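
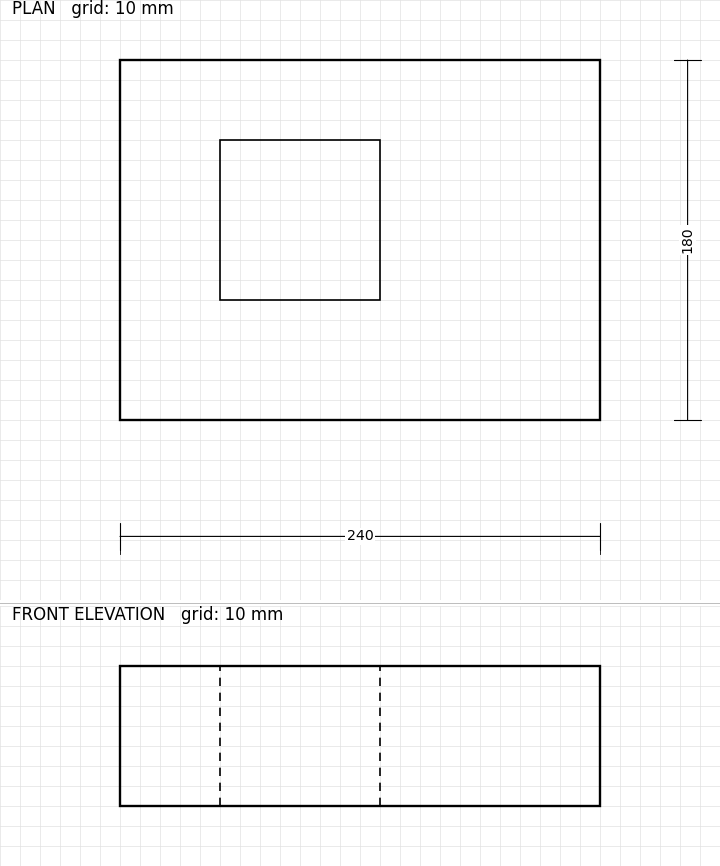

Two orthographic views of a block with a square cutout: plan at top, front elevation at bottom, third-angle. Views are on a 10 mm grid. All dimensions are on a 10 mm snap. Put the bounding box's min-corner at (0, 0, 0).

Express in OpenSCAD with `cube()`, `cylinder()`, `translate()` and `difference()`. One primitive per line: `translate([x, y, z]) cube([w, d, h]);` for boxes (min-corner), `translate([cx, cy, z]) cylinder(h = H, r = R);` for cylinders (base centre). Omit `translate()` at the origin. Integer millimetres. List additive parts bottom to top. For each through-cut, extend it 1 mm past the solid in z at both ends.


difference() {
  cube([240, 180, 70]);
  translate([50, 60, -1]) cube([80, 80, 72]);
}


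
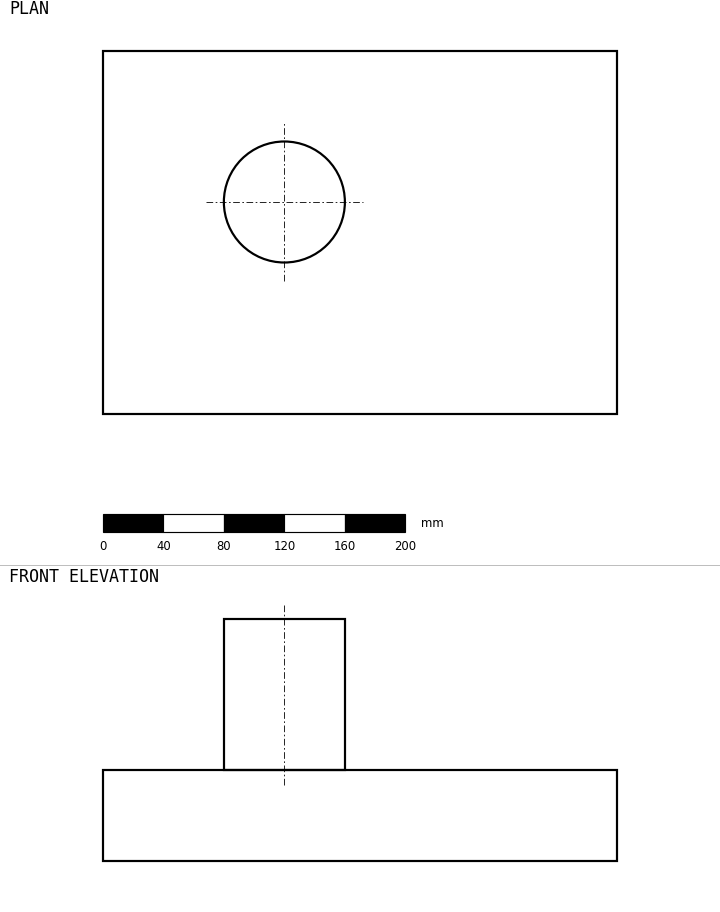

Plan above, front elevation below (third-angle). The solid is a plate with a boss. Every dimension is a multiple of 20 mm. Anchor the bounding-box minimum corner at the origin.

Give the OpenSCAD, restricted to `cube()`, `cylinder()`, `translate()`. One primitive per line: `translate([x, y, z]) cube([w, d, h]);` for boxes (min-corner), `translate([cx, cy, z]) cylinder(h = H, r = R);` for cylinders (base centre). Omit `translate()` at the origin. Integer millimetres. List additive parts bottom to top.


cube([340, 240, 60]);
translate([120, 140, 60]) cylinder(h = 100, r = 40);


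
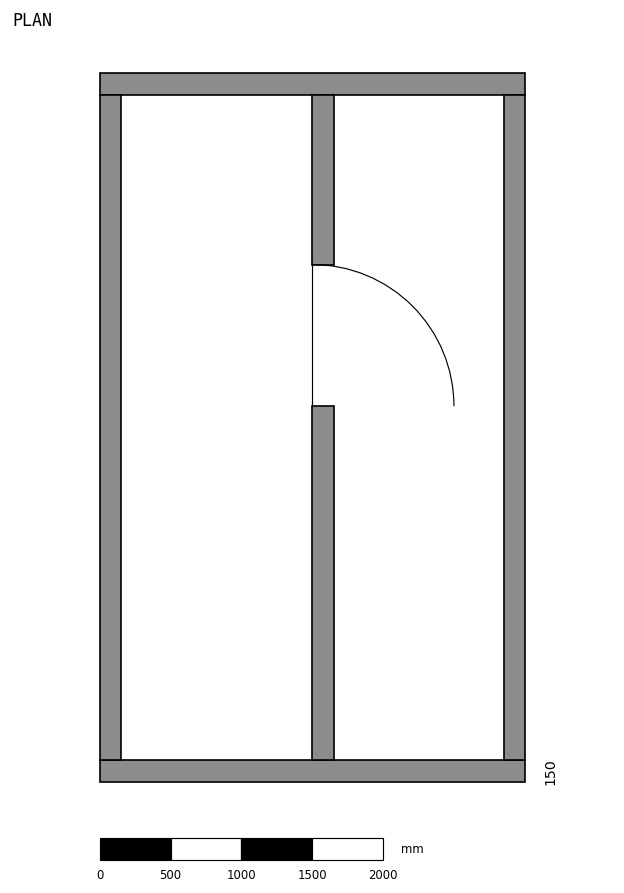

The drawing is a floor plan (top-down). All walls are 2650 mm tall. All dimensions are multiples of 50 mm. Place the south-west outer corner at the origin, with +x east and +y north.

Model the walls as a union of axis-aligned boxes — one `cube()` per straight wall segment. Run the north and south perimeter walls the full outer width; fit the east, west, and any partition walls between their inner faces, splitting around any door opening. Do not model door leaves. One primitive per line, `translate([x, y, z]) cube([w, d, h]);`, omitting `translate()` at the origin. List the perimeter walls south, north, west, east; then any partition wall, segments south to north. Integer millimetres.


cube([3000, 150, 2650]);
translate([0, 4850, 0]) cube([3000, 150, 2650]);
translate([0, 150, 0]) cube([150, 4700, 2650]);
translate([2850, 150, 0]) cube([150, 4700, 2650]);
translate([1500, 150, 0]) cube([150, 2500, 2650]);
translate([1500, 3650, 0]) cube([150, 1200, 2650]);


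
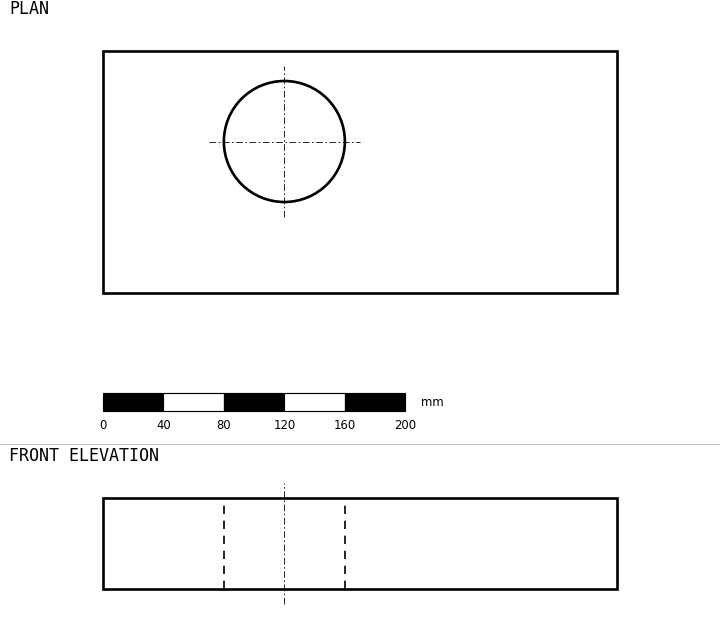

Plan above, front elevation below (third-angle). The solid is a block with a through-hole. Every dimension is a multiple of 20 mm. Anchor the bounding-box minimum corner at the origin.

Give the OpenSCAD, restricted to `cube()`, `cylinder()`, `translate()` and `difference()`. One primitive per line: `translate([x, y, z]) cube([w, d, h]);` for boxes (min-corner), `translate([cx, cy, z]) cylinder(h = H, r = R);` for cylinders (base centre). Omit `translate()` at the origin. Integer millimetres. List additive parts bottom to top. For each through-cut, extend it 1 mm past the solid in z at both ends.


difference() {
  cube([340, 160, 60]);
  translate([120, 100, -1]) cylinder(h = 62, r = 40);
}


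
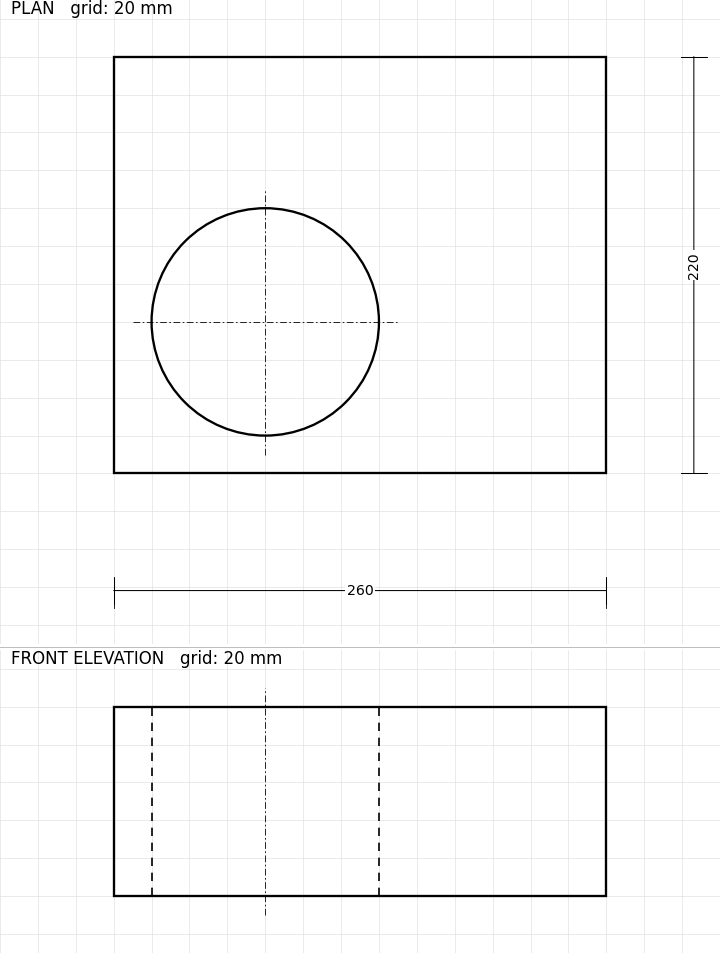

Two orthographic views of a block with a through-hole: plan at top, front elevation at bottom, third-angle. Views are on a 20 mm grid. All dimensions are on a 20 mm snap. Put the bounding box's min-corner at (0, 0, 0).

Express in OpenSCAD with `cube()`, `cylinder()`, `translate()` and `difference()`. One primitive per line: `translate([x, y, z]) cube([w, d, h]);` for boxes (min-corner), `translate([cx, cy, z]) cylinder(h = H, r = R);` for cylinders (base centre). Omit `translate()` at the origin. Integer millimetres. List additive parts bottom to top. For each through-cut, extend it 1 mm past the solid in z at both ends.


difference() {
  cube([260, 220, 100]);
  translate([80, 80, -1]) cylinder(h = 102, r = 60);
}


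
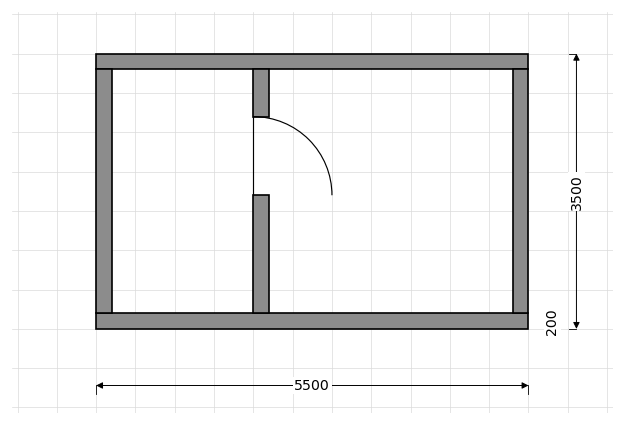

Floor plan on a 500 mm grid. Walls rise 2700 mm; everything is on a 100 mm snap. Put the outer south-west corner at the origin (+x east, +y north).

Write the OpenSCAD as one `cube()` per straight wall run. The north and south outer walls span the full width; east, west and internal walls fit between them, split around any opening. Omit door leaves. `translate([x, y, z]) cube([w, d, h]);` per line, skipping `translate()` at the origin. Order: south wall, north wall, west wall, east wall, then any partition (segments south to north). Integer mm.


cube([5500, 200, 2700]);
translate([0, 3300, 0]) cube([5500, 200, 2700]);
translate([0, 200, 0]) cube([200, 3100, 2700]);
translate([5300, 200, 0]) cube([200, 3100, 2700]);
translate([2000, 200, 0]) cube([200, 1500, 2700]);
translate([2000, 2700, 0]) cube([200, 600, 2700]);


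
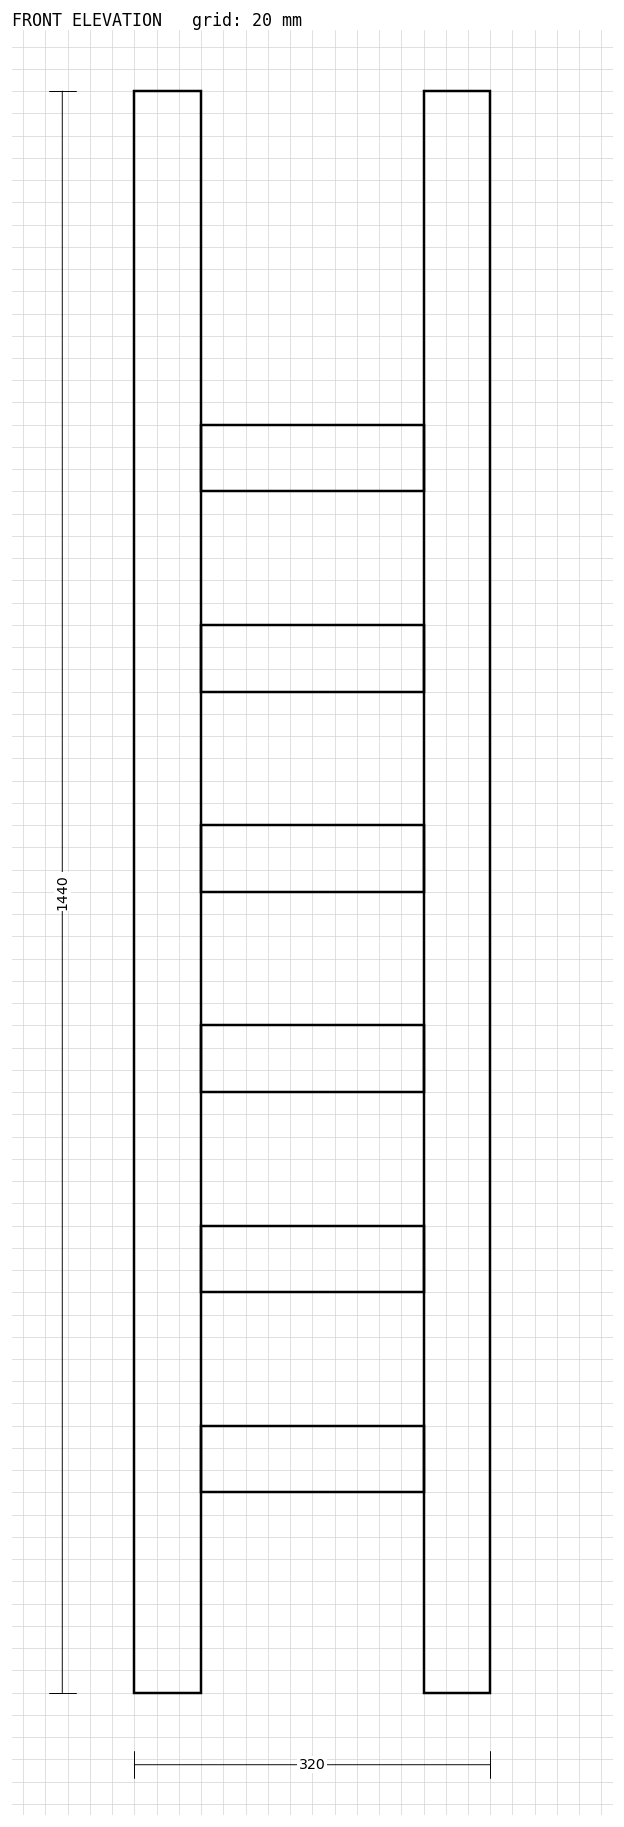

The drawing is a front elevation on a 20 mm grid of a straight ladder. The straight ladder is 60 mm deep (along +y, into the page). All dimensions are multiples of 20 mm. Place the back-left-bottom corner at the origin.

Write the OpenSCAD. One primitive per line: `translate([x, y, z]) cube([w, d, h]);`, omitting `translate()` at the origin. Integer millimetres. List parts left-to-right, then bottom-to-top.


cube([60, 60, 1440]);
translate([60, 0, 180]) cube([200, 60, 60]);
translate([60, 0, 360]) cube([200, 60, 60]);
translate([60, 0, 540]) cube([200, 60, 60]);
translate([60, 0, 720]) cube([200, 60, 60]);
translate([60, 0, 900]) cube([200, 60, 60]);
translate([60, 0, 1080]) cube([200, 60, 60]);
translate([260, 0, 0]) cube([60, 60, 1440]);


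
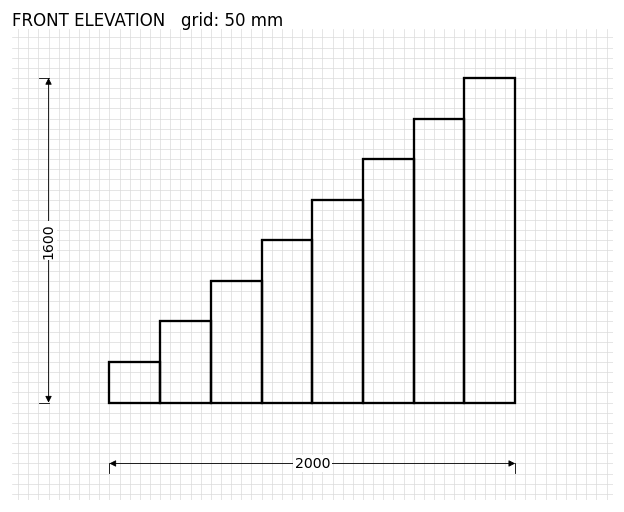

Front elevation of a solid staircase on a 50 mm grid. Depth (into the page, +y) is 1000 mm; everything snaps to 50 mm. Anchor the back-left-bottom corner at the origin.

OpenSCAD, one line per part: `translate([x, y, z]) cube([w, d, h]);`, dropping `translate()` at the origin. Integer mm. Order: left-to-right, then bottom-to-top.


cube([250, 1000, 200]);
translate([250, 0, 0]) cube([250, 1000, 400]);
translate([500, 0, 0]) cube([250, 1000, 600]);
translate([750, 0, 0]) cube([250, 1000, 800]);
translate([1000, 0, 0]) cube([250, 1000, 1000]);
translate([1250, 0, 0]) cube([250, 1000, 1200]);
translate([1500, 0, 0]) cube([250, 1000, 1400]);
translate([1750, 0, 0]) cube([250, 1000, 1600]);


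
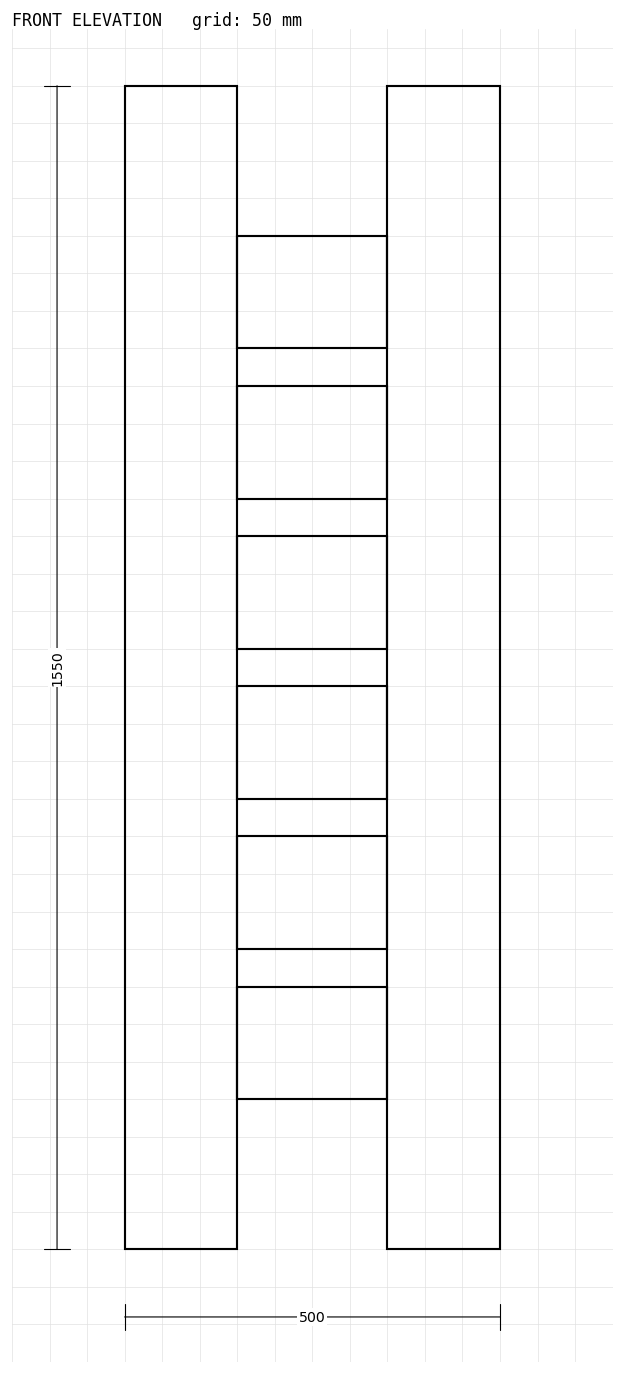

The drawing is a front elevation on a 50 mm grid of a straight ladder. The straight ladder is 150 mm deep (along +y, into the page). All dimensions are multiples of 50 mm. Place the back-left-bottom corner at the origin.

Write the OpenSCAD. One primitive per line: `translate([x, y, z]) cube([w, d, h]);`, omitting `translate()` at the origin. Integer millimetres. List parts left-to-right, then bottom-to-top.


cube([150, 150, 1550]);
translate([150, 0, 200]) cube([200, 150, 150]);
translate([150, 0, 400]) cube([200, 150, 150]);
translate([150, 0, 600]) cube([200, 150, 150]);
translate([150, 0, 800]) cube([200, 150, 150]);
translate([150, 0, 1000]) cube([200, 150, 150]);
translate([150, 0, 1200]) cube([200, 150, 150]);
translate([350, 0, 0]) cube([150, 150, 1550]);


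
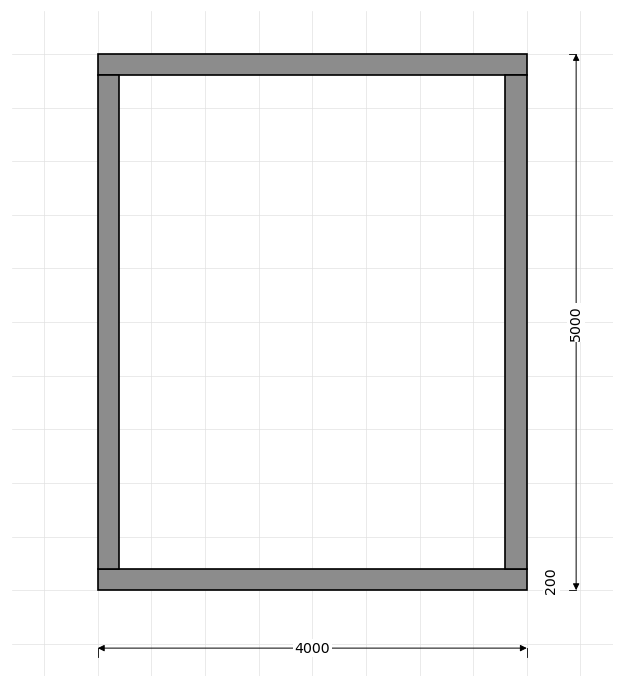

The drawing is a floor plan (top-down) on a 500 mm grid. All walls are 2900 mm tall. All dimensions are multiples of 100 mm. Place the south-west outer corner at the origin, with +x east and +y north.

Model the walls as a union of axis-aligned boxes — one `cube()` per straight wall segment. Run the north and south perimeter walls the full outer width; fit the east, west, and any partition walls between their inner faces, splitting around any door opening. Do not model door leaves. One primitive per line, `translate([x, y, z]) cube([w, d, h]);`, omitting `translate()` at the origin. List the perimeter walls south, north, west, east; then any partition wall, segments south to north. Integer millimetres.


cube([4000, 200, 2900]);
translate([0, 4800, 0]) cube([4000, 200, 2900]);
translate([0, 200, 0]) cube([200, 4600, 2900]);
translate([3800, 200, 0]) cube([200, 4600, 2900]);


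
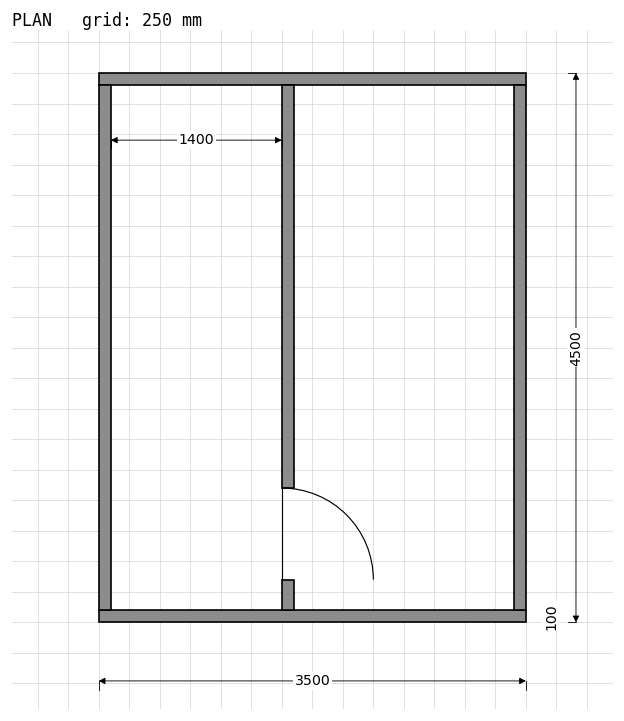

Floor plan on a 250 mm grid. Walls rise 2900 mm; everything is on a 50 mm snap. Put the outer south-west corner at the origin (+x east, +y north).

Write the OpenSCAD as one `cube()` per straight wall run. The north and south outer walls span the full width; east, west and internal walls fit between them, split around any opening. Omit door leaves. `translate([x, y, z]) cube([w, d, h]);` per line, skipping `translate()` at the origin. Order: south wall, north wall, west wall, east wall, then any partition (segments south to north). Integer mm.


cube([3500, 100, 2900]);
translate([0, 4400, 0]) cube([3500, 100, 2900]);
translate([0, 100, 0]) cube([100, 4300, 2900]);
translate([3400, 100, 0]) cube([100, 4300, 2900]);
translate([1500, 100, 0]) cube([100, 250, 2900]);
translate([1500, 1100, 0]) cube([100, 3300, 2900]);


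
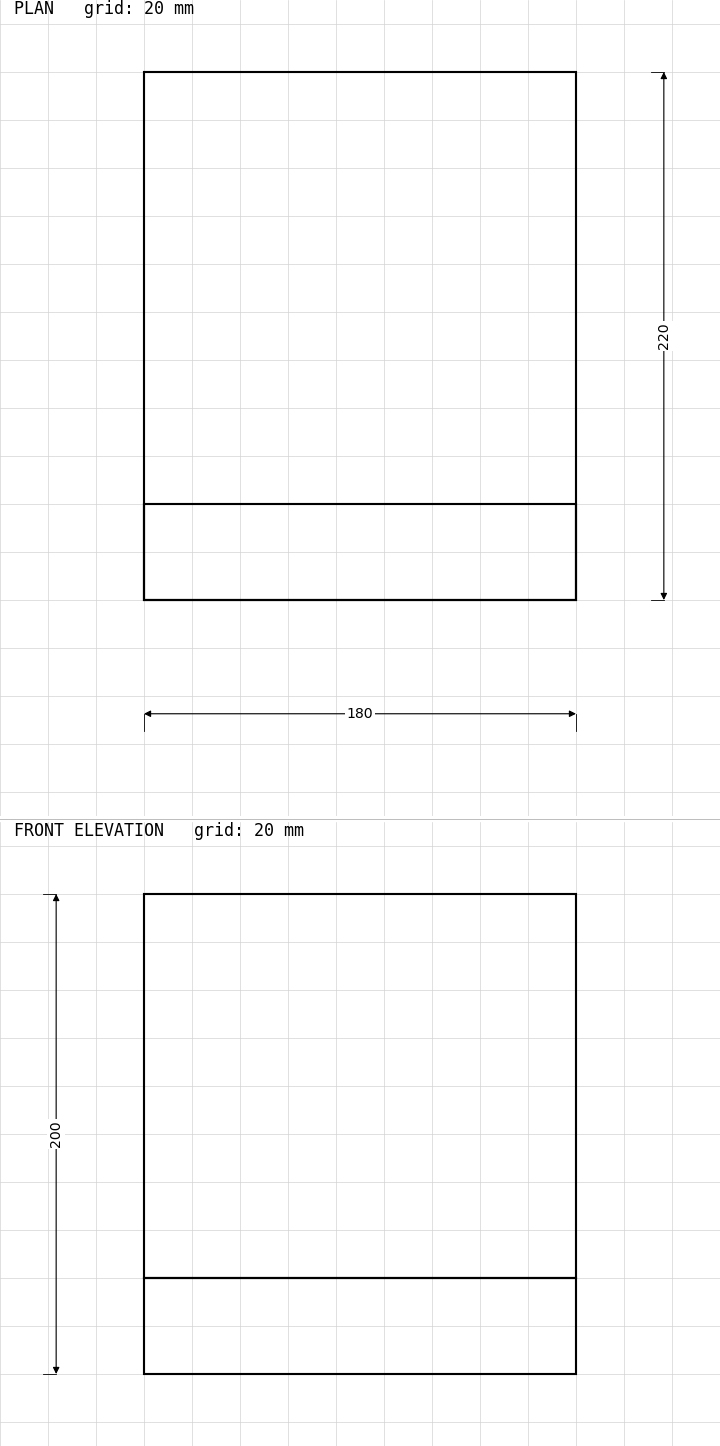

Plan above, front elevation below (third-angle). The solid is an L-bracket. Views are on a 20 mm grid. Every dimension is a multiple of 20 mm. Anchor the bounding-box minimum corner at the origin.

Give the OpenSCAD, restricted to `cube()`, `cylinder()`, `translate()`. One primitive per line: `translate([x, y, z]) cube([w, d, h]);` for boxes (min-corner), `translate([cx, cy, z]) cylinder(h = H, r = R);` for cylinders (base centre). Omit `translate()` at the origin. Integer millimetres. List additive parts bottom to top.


cube([180, 220, 40]);
translate([0, 0, 40]) cube([180, 40, 160]);


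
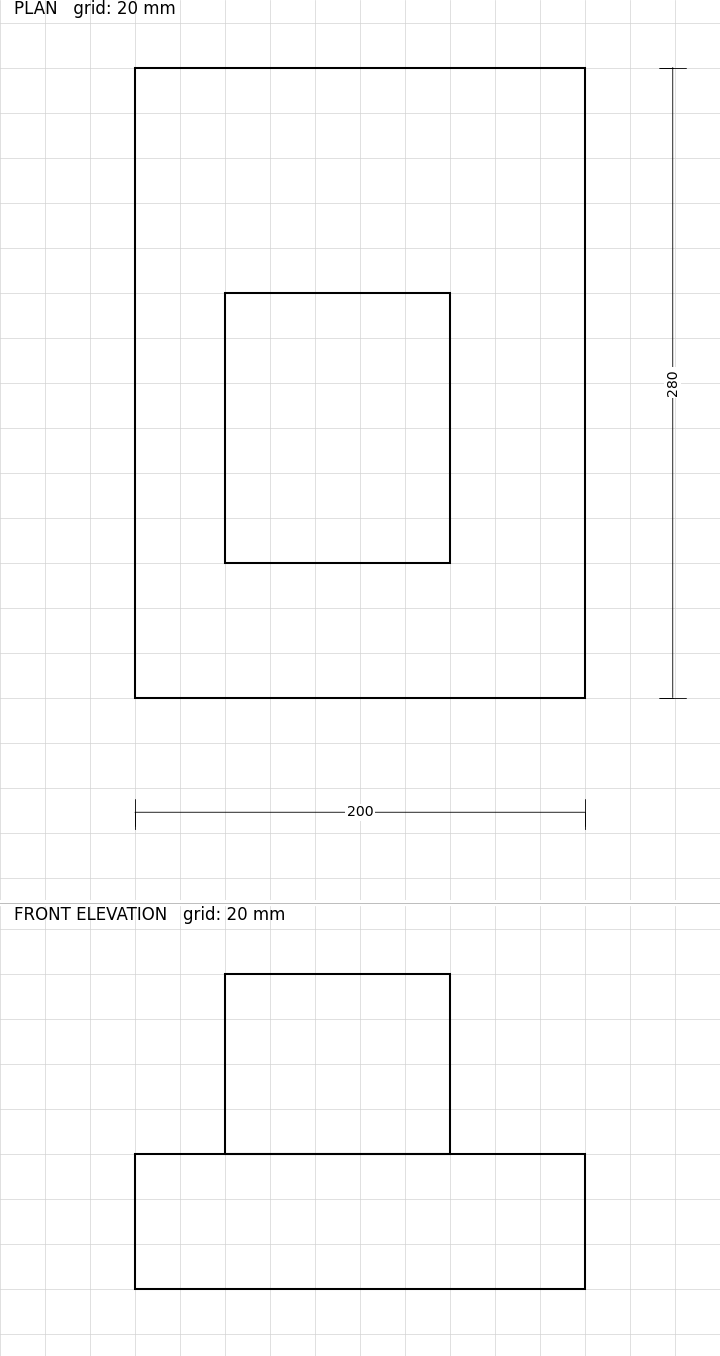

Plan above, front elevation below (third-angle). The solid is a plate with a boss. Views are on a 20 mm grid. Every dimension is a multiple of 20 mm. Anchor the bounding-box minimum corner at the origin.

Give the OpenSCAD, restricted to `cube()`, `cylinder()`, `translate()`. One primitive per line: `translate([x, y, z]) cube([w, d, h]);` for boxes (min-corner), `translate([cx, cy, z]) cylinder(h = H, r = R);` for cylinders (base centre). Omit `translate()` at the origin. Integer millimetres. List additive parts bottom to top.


cube([200, 280, 60]);
translate([40, 60, 60]) cube([100, 120, 80]);


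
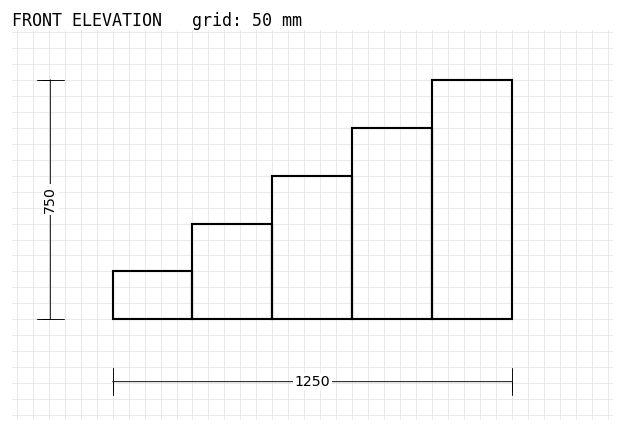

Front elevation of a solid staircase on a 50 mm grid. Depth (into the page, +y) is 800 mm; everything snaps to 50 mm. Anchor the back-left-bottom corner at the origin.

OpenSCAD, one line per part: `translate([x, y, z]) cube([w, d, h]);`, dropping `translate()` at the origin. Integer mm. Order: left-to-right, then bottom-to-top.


cube([250, 800, 150]);
translate([250, 0, 0]) cube([250, 800, 300]);
translate([500, 0, 0]) cube([250, 800, 450]);
translate([750, 0, 0]) cube([250, 800, 600]);
translate([1000, 0, 0]) cube([250, 800, 750]);


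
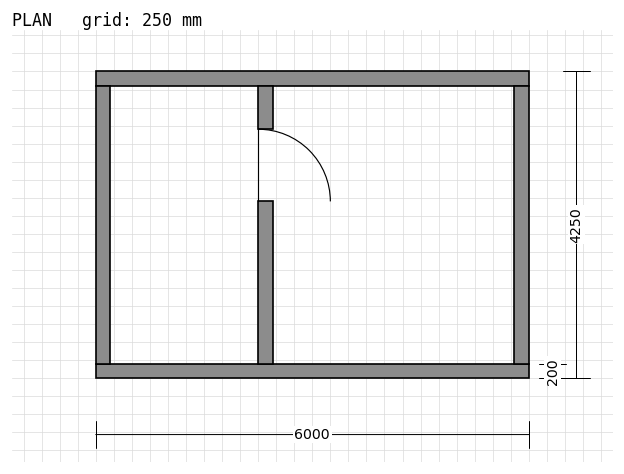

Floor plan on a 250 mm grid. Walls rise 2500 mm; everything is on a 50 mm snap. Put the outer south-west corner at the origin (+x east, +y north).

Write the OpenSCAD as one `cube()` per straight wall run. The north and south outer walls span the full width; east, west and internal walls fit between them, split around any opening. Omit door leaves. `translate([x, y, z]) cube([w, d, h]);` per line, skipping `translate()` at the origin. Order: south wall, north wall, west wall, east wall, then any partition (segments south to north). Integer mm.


cube([6000, 200, 2500]);
translate([0, 4050, 0]) cube([6000, 200, 2500]);
translate([0, 200, 0]) cube([200, 3850, 2500]);
translate([5800, 200, 0]) cube([200, 3850, 2500]);
translate([2250, 200, 0]) cube([200, 2250, 2500]);
translate([2250, 3450, 0]) cube([200, 600, 2500]);


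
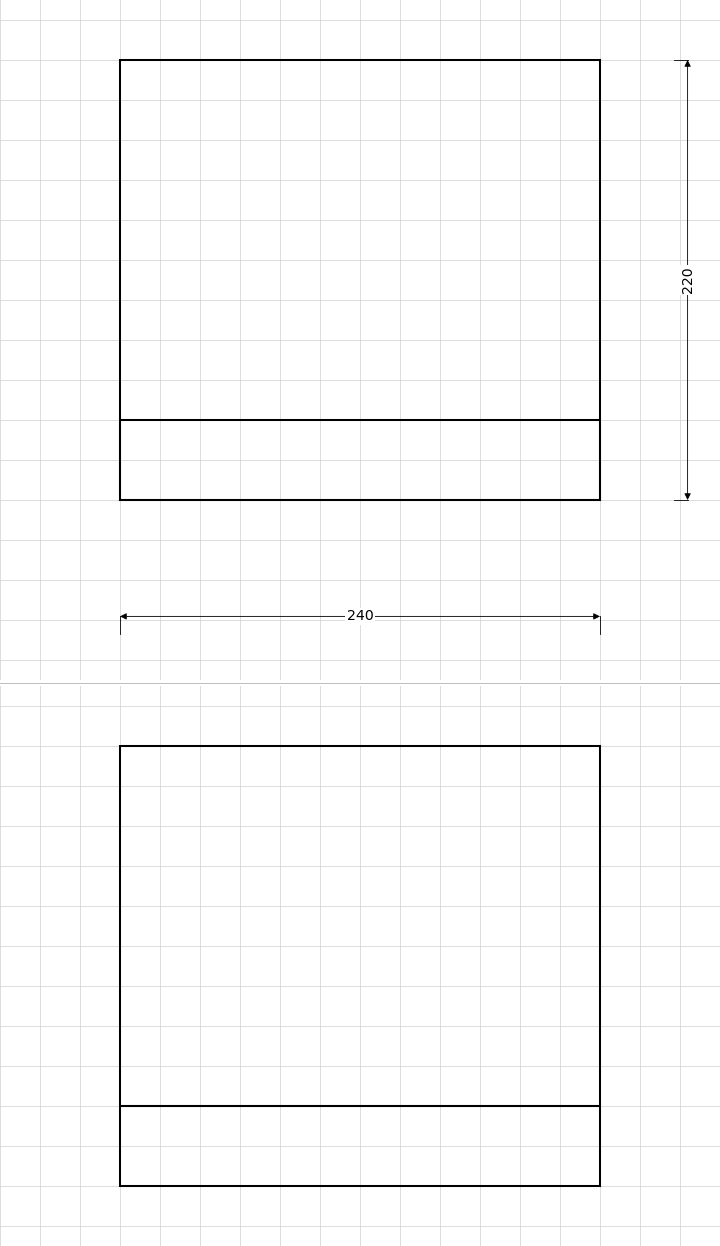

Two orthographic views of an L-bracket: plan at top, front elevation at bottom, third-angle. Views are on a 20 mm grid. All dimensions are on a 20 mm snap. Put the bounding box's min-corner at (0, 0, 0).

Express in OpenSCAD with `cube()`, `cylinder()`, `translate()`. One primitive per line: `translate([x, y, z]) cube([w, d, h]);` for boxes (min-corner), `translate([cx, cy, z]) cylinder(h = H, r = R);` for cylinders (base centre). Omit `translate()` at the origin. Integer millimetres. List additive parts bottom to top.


cube([240, 220, 40]);
translate([0, 0, 40]) cube([240, 40, 180]);


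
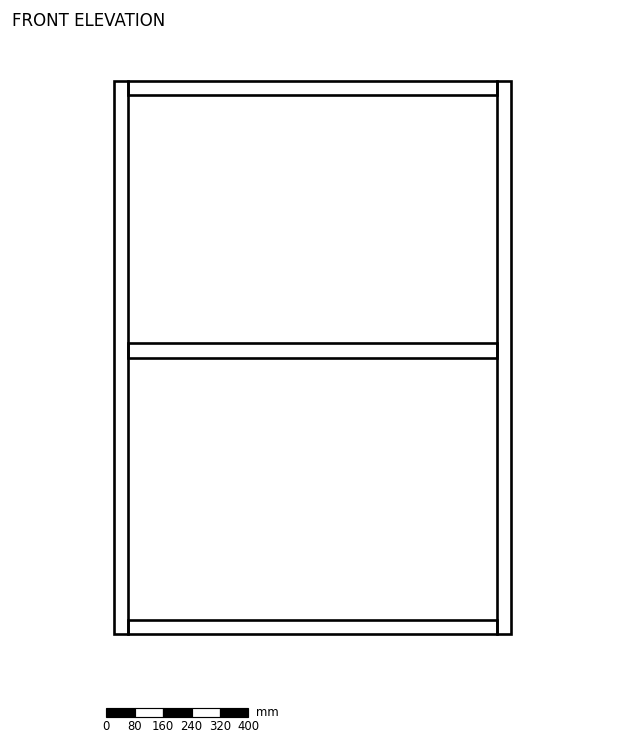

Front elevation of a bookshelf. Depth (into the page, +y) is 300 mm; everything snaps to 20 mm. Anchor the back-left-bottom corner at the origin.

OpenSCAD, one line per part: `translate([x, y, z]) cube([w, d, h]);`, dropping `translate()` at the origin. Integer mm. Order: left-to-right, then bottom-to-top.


cube([40, 300, 1560]);
translate([40, 0, 0]) cube([1040, 300, 40]);
translate([40, 0, 780]) cube([1040, 300, 40]);
translate([40, 0, 1520]) cube([1040, 300, 40]);
translate([1080, 0, 0]) cube([40, 300, 1560]);


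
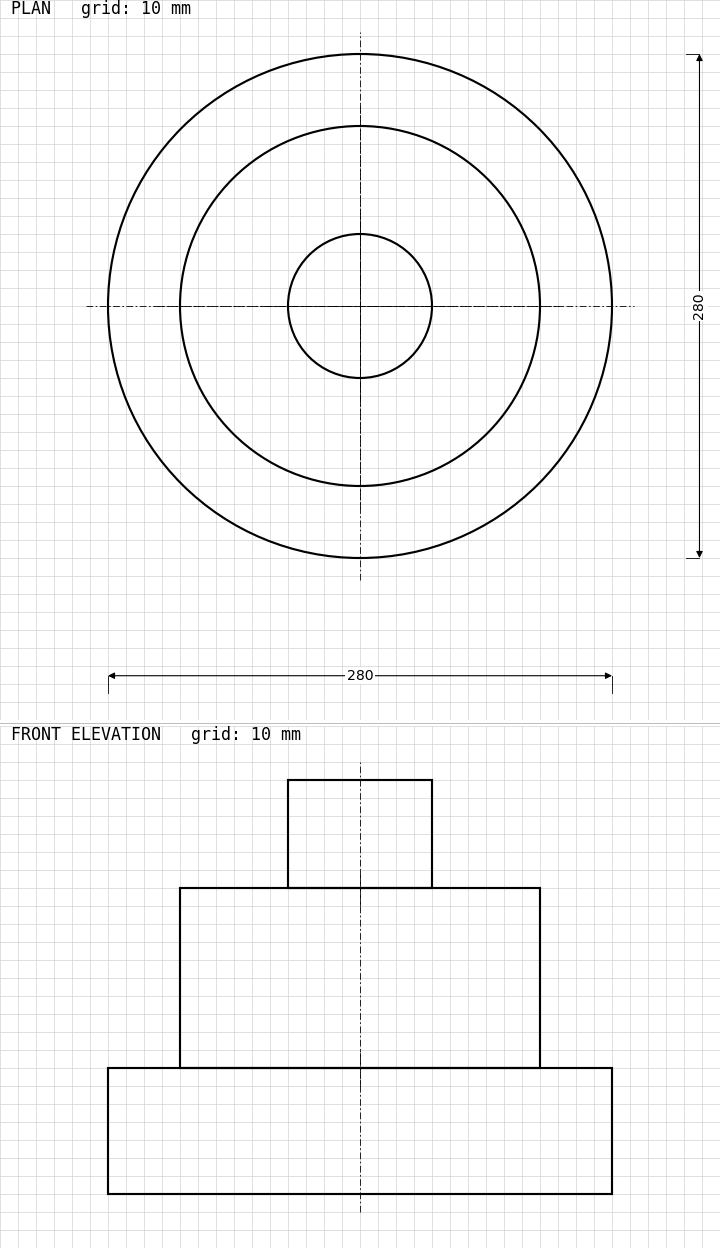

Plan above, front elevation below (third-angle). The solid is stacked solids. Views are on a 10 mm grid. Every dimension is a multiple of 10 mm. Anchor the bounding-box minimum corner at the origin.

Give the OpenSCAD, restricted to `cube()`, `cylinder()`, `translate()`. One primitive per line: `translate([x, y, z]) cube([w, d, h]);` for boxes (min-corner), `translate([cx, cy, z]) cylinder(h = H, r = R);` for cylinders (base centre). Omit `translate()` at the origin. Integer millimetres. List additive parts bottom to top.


translate([140, 140, 0]) cylinder(h = 70, r = 140);
translate([140, 140, 70]) cylinder(h = 100, r = 100);
translate([140, 140, 170]) cylinder(h = 60, r = 40);


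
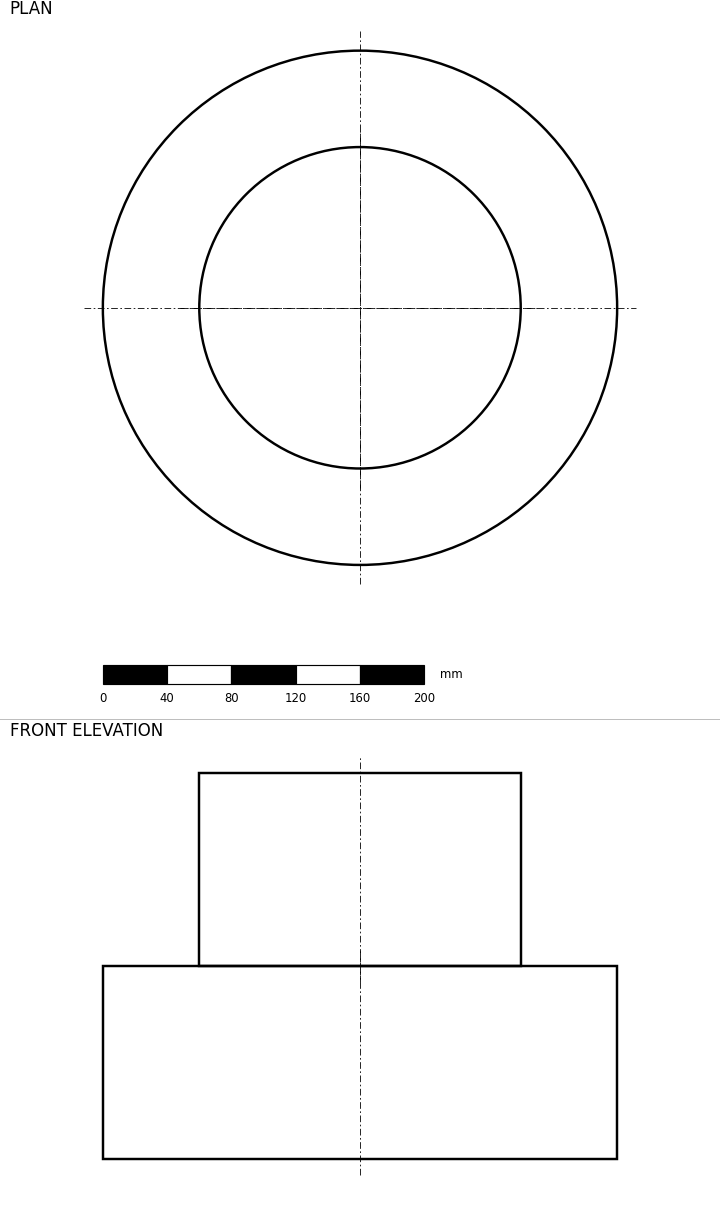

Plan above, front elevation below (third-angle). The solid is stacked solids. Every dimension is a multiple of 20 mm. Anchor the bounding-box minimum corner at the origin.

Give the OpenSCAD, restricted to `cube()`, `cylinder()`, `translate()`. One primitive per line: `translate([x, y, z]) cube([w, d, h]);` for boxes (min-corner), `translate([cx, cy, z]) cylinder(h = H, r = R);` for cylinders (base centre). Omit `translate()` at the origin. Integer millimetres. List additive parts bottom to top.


translate([160, 160, 0]) cylinder(h = 120, r = 160);
translate([160, 160, 120]) cylinder(h = 120, r = 100);


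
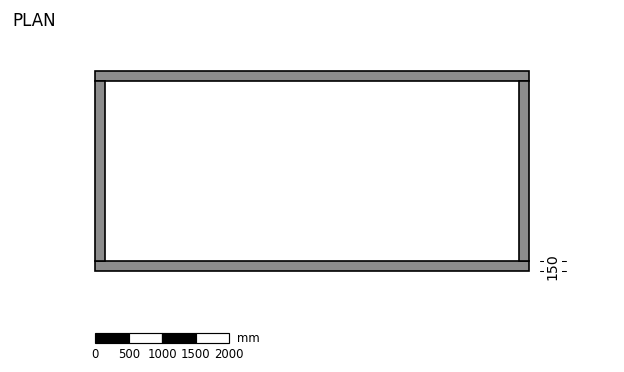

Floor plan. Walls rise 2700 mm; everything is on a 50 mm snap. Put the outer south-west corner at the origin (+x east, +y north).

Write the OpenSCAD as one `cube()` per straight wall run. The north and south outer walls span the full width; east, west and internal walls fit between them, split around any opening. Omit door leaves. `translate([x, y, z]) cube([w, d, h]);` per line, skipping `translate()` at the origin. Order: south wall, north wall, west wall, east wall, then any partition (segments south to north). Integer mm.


cube([6500, 150, 2700]);
translate([0, 2850, 0]) cube([6500, 150, 2700]);
translate([0, 150, 0]) cube([150, 2700, 2700]);
translate([6350, 150, 0]) cube([150, 2700, 2700]);


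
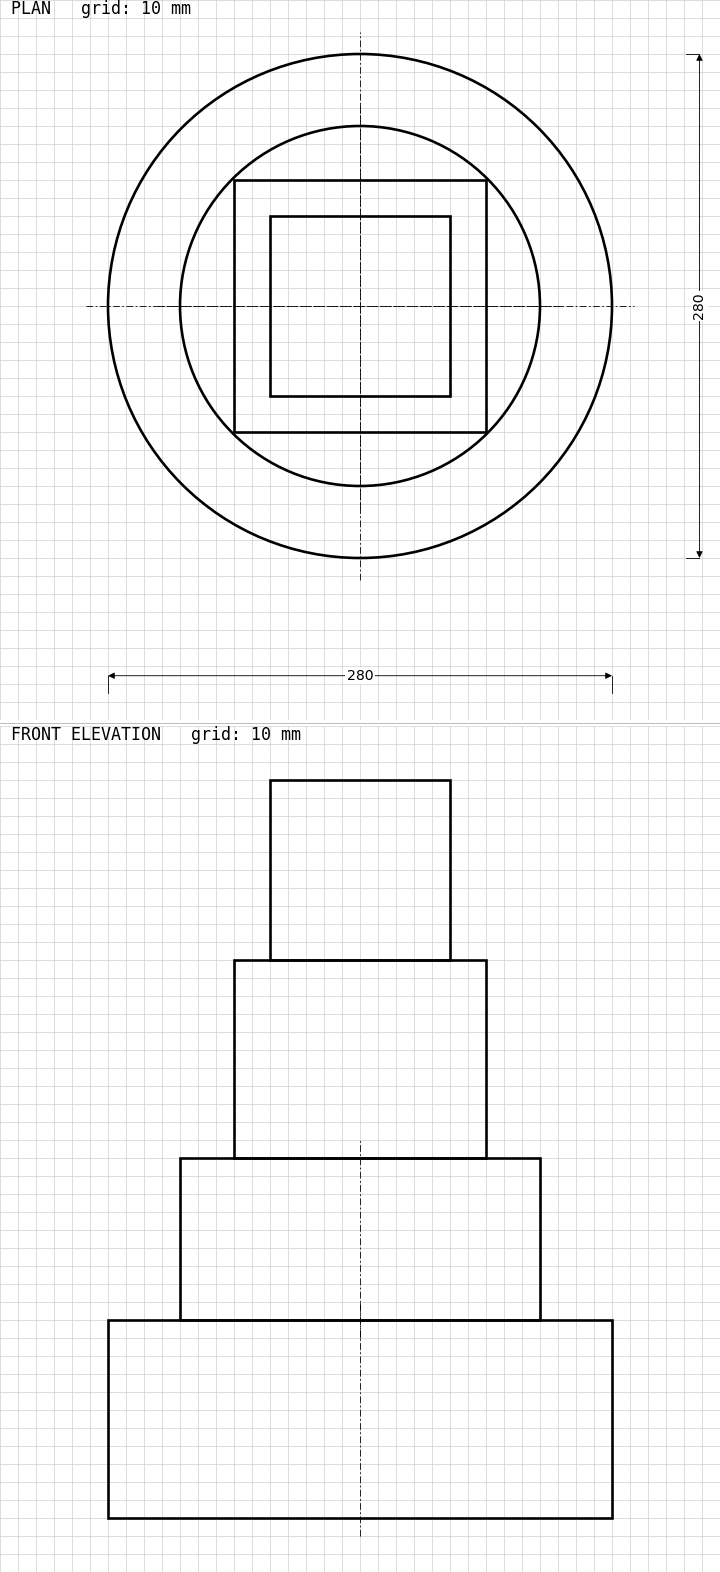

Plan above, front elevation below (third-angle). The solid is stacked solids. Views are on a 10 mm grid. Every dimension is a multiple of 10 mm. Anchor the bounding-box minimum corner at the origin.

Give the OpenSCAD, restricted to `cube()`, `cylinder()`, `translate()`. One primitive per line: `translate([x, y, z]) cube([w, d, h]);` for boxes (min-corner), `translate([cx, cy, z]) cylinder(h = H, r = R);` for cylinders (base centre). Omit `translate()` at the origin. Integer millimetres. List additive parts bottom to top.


translate([140, 140, 0]) cylinder(h = 110, r = 140);
translate([140, 140, 110]) cylinder(h = 90, r = 100);
translate([70, 70, 200]) cube([140, 140, 110]);
translate([90, 90, 310]) cube([100, 100, 100]);


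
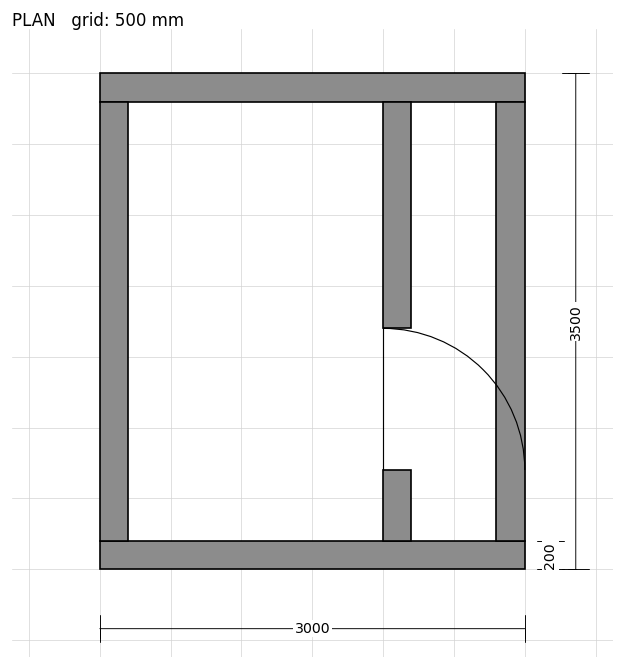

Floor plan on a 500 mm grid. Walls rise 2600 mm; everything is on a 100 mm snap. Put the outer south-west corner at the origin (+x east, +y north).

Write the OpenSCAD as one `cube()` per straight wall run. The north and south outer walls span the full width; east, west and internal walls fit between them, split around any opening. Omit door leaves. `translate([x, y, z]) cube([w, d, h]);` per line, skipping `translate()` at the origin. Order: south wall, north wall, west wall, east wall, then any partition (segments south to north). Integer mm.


cube([3000, 200, 2600]);
translate([0, 3300, 0]) cube([3000, 200, 2600]);
translate([0, 200, 0]) cube([200, 3100, 2600]);
translate([2800, 200, 0]) cube([200, 3100, 2600]);
translate([2000, 200, 0]) cube([200, 500, 2600]);
translate([2000, 1700, 0]) cube([200, 1600, 2600]);


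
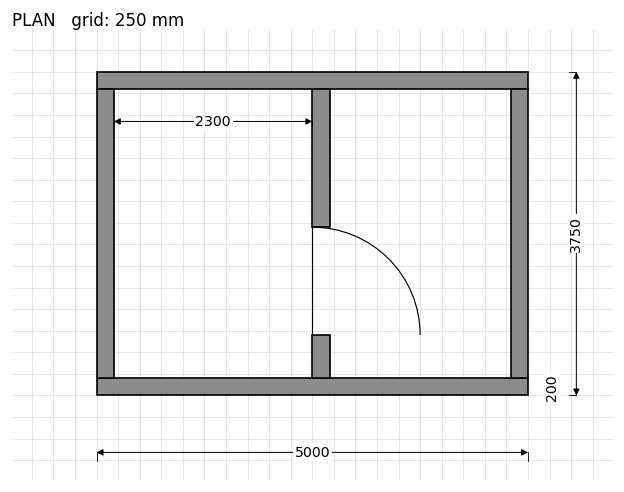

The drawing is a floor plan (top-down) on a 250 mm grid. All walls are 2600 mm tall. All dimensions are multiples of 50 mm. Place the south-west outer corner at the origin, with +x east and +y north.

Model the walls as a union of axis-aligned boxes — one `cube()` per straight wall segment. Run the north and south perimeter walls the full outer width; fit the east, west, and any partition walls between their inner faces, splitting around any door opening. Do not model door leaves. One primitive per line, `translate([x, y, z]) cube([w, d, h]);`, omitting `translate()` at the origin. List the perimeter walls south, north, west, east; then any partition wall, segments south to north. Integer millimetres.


cube([5000, 200, 2600]);
translate([0, 3550, 0]) cube([5000, 200, 2600]);
translate([0, 200, 0]) cube([200, 3350, 2600]);
translate([4800, 200, 0]) cube([200, 3350, 2600]);
translate([2500, 200, 0]) cube([200, 500, 2600]);
translate([2500, 1950, 0]) cube([200, 1600, 2600]);


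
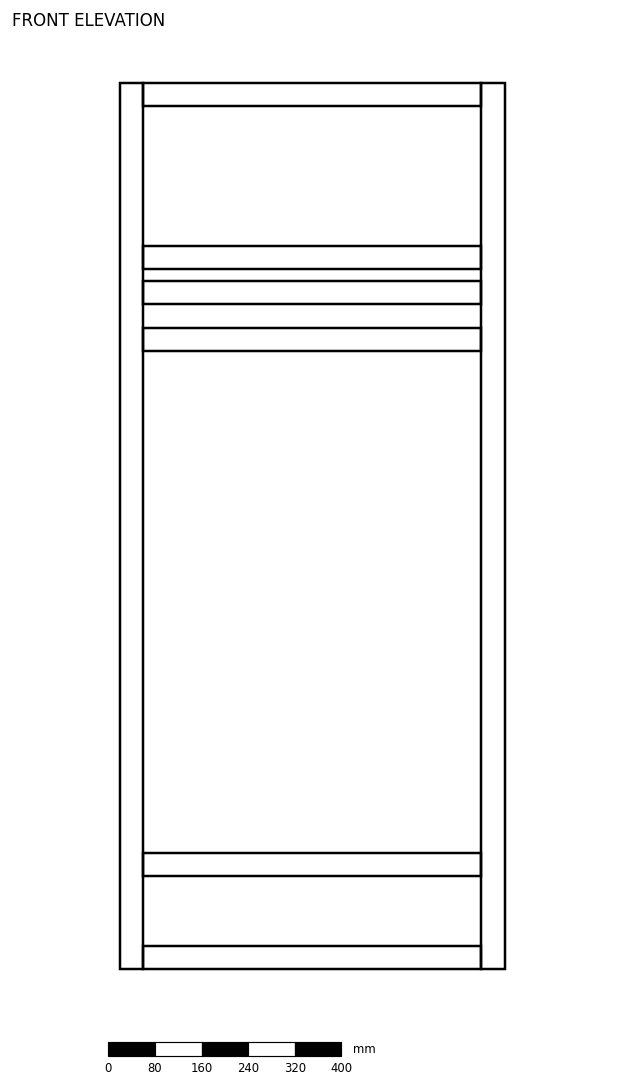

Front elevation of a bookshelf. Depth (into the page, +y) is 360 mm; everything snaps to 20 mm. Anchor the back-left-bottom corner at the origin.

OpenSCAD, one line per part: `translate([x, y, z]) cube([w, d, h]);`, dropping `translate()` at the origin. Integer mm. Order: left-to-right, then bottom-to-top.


cube([40, 360, 1520]);
translate([40, 0, 0]) cube([580, 360, 40]);
translate([40, 0, 160]) cube([580, 360, 40]);
translate([40, 0, 1060]) cube([580, 360, 40]);
translate([40, 0, 1140]) cube([580, 360, 40]);
translate([40, 0, 1200]) cube([580, 360, 40]);
translate([40, 0, 1480]) cube([580, 360, 40]);
translate([620, 0, 0]) cube([40, 360, 1520]);


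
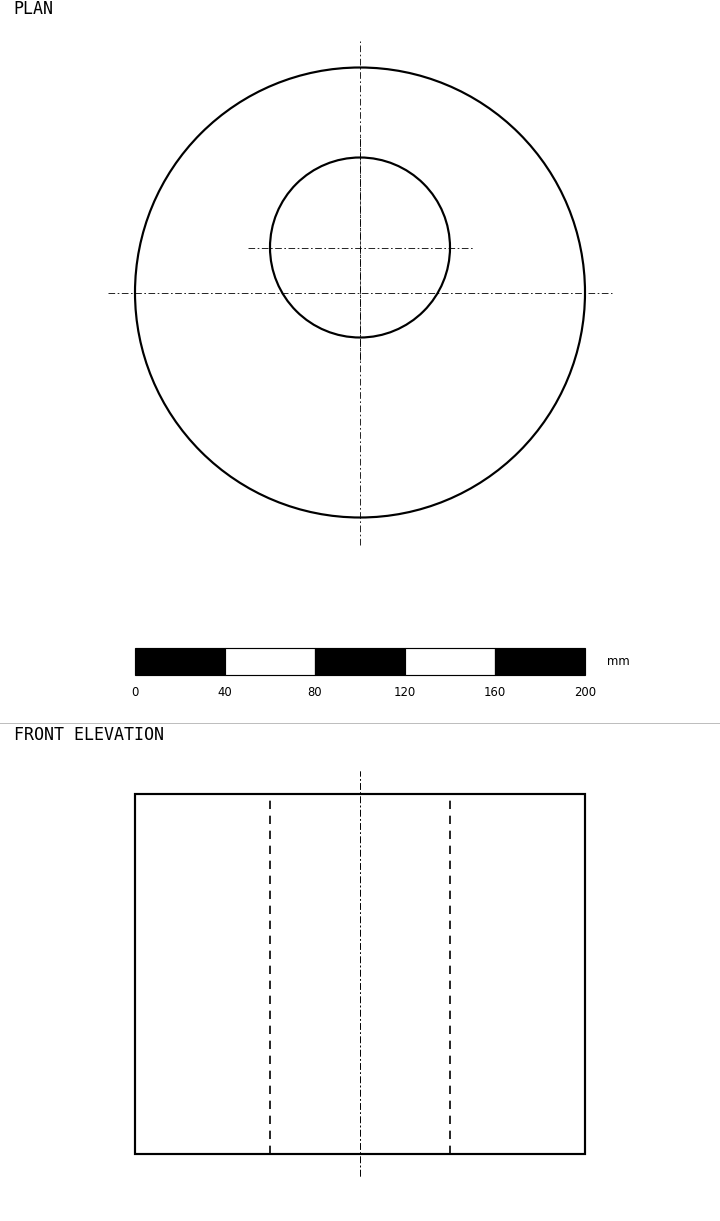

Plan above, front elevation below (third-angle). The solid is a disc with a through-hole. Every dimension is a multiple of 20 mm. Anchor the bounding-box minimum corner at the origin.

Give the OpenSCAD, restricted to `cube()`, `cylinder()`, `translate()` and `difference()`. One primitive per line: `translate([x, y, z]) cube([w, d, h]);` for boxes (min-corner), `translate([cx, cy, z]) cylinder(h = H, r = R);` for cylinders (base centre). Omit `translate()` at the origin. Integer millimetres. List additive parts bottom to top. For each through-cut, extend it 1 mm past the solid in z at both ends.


difference() {
  translate([100, 100, 0]) cylinder(h = 160, r = 100);
  translate([100, 120, -1]) cylinder(h = 162, r = 40);
}


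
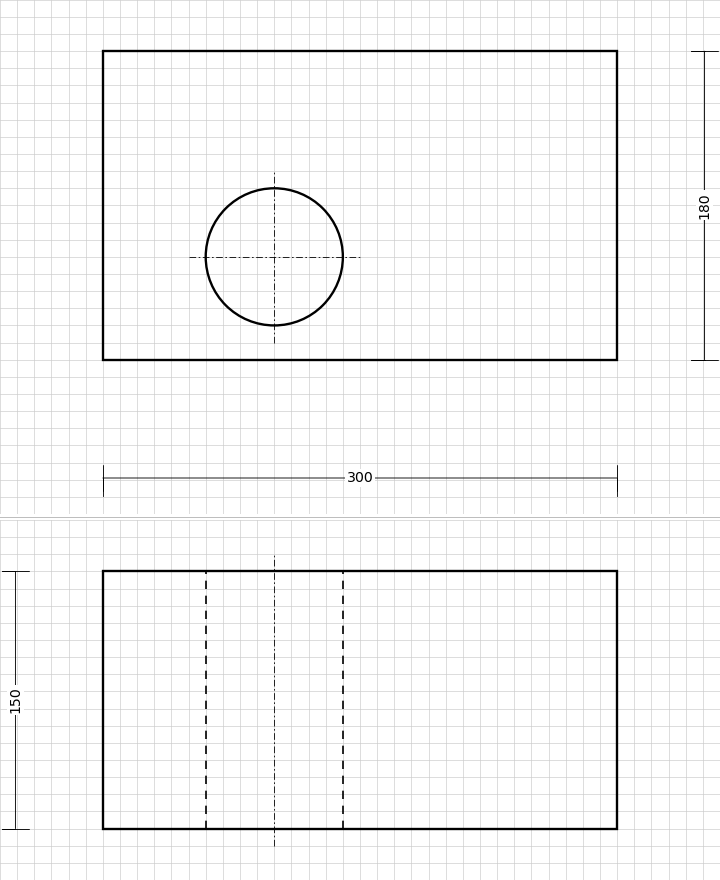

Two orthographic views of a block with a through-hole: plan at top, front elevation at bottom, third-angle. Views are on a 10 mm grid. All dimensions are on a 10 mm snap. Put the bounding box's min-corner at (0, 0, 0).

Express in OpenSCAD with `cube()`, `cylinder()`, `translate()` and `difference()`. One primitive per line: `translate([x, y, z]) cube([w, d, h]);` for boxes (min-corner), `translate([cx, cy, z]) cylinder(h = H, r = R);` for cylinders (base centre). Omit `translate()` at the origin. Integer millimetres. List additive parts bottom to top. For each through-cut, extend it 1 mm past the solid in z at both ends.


difference() {
  cube([300, 180, 150]);
  translate([100, 60, -1]) cylinder(h = 152, r = 40);
}


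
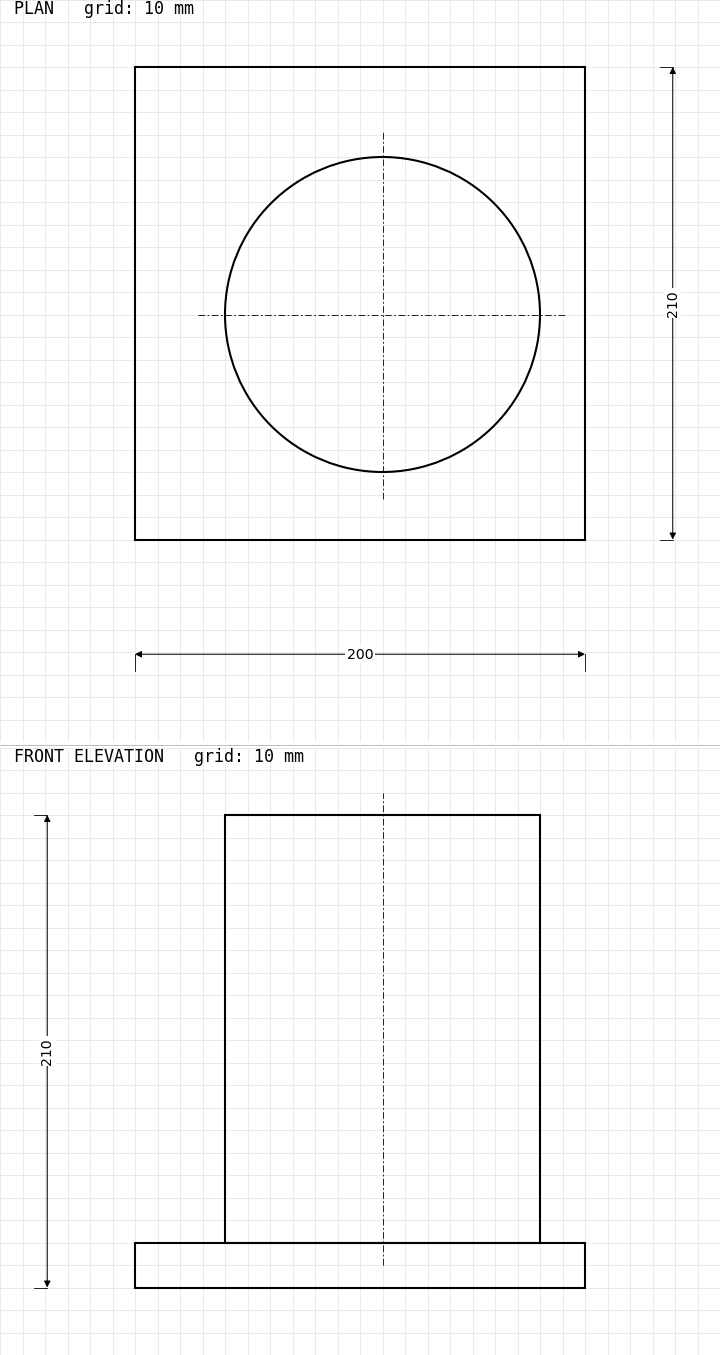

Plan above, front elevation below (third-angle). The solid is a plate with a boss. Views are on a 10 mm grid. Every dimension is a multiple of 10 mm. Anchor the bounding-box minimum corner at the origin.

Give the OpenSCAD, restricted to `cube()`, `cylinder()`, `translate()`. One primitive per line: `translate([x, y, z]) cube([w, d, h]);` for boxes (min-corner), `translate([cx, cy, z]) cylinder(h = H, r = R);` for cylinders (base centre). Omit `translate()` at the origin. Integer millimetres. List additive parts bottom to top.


cube([200, 210, 20]);
translate([110, 100, 20]) cylinder(h = 190, r = 70);


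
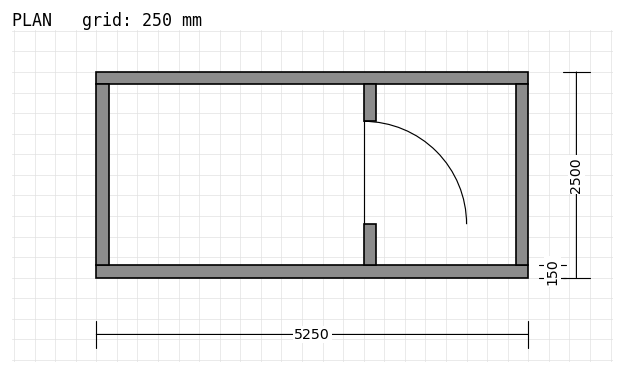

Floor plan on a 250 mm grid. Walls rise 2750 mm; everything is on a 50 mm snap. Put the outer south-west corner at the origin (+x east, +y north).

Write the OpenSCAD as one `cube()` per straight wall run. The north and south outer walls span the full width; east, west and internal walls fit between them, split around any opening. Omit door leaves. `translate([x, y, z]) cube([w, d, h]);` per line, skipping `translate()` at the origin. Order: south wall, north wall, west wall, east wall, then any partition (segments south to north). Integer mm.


cube([5250, 150, 2750]);
translate([0, 2350, 0]) cube([5250, 150, 2750]);
translate([0, 150, 0]) cube([150, 2200, 2750]);
translate([5100, 150, 0]) cube([150, 2200, 2750]);
translate([3250, 150, 0]) cube([150, 500, 2750]);
translate([3250, 1900, 0]) cube([150, 450, 2750]);


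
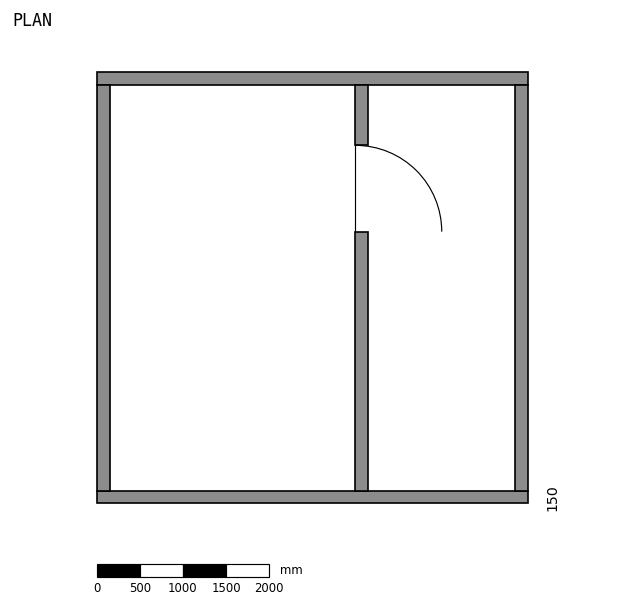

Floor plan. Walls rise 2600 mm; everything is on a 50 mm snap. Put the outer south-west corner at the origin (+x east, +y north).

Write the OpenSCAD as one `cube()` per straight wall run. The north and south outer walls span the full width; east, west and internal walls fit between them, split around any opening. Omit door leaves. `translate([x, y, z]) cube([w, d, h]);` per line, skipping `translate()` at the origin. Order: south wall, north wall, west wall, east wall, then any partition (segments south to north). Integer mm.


cube([5000, 150, 2600]);
translate([0, 4850, 0]) cube([5000, 150, 2600]);
translate([0, 150, 0]) cube([150, 4700, 2600]);
translate([4850, 150, 0]) cube([150, 4700, 2600]);
translate([3000, 150, 0]) cube([150, 3000, 2600]);
translate([3000, 4150, 0]) cube([150, 700, 2600]);


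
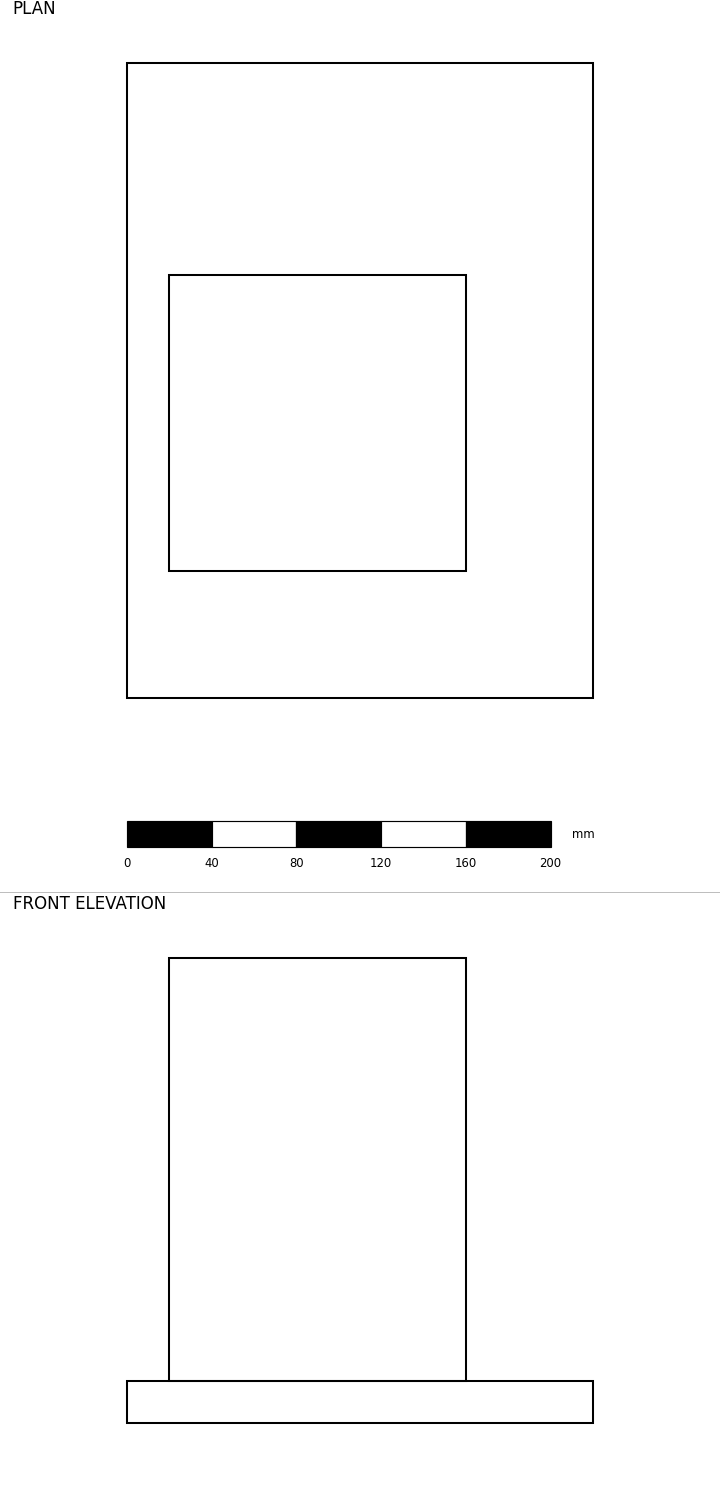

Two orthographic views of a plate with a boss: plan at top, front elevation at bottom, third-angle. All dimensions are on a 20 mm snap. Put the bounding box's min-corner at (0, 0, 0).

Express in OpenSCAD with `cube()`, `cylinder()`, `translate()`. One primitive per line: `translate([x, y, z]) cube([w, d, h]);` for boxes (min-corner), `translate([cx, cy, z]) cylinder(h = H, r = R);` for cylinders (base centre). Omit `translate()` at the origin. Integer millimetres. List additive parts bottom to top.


cube([220, 300, 20]);
translate([20, 60, 20]) cube([140, 140, 200]);


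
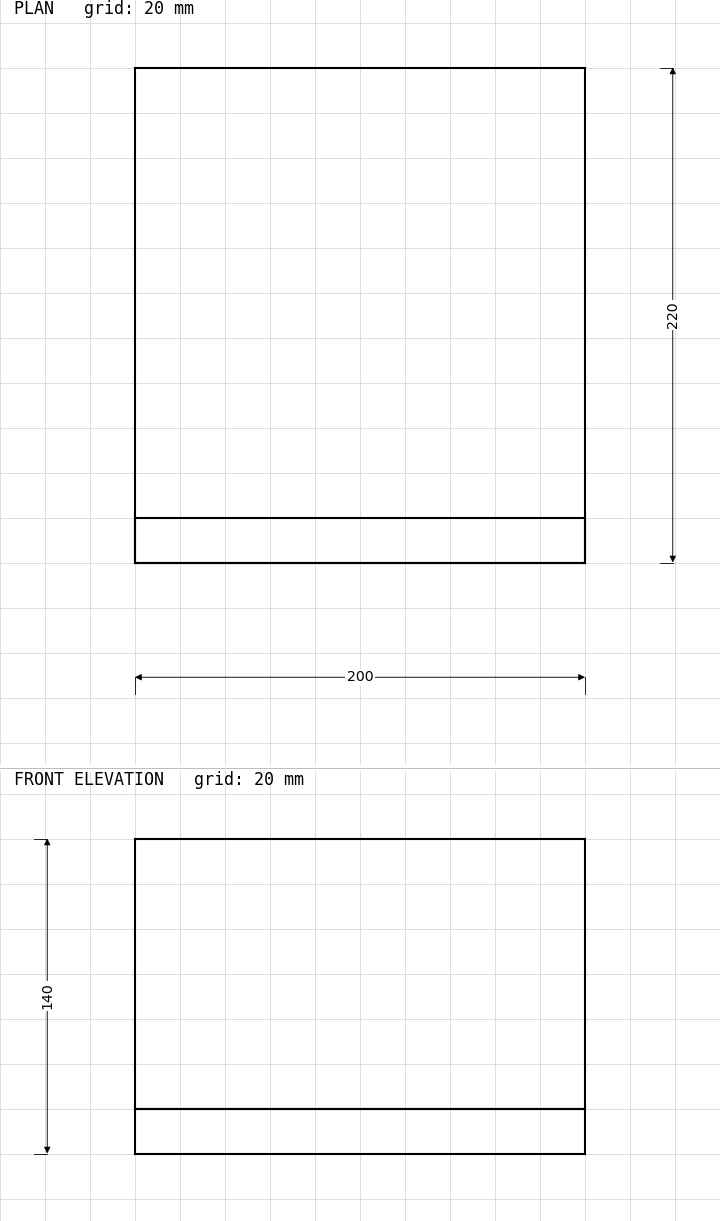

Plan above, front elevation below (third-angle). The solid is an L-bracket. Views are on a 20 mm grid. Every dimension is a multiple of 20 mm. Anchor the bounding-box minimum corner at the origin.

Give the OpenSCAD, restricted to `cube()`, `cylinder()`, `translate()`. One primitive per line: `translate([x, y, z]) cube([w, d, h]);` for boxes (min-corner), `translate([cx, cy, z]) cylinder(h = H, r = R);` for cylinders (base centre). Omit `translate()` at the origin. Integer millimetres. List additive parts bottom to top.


cube([200, 220, 20]);
translate([0, 0, 20]) cube([200, 20, 120]);


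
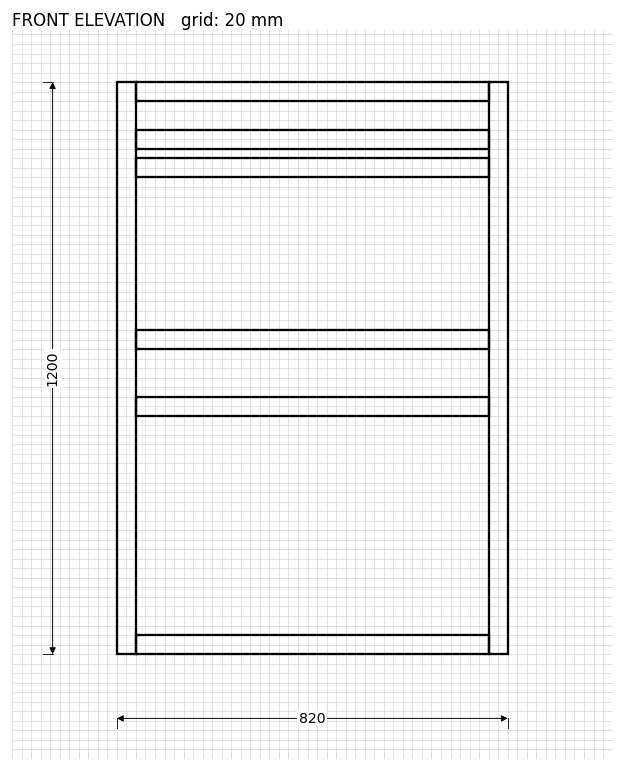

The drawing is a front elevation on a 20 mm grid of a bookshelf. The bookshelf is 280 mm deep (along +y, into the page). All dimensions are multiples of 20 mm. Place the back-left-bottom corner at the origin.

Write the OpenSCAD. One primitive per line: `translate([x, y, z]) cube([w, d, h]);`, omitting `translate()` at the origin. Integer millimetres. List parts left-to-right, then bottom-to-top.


cube([40, 280, 1200]);
translate([40, 0, 0]) cube([740, 280, 40]);
translate([40, 0, 500]) cube([740, 280, 40]);
translate([40, 0, 640]) cube([740, 280, 40]);
translate([40, 0, 1000]) cube([740, 280, 40]);
translate([40, 0, 1060]) cube([740, 280, 40]);
translate([40, 0, 1160]) cube([740, 280, 40]);
translate([780, 0, 0]) cube([40, 280, 1200]);


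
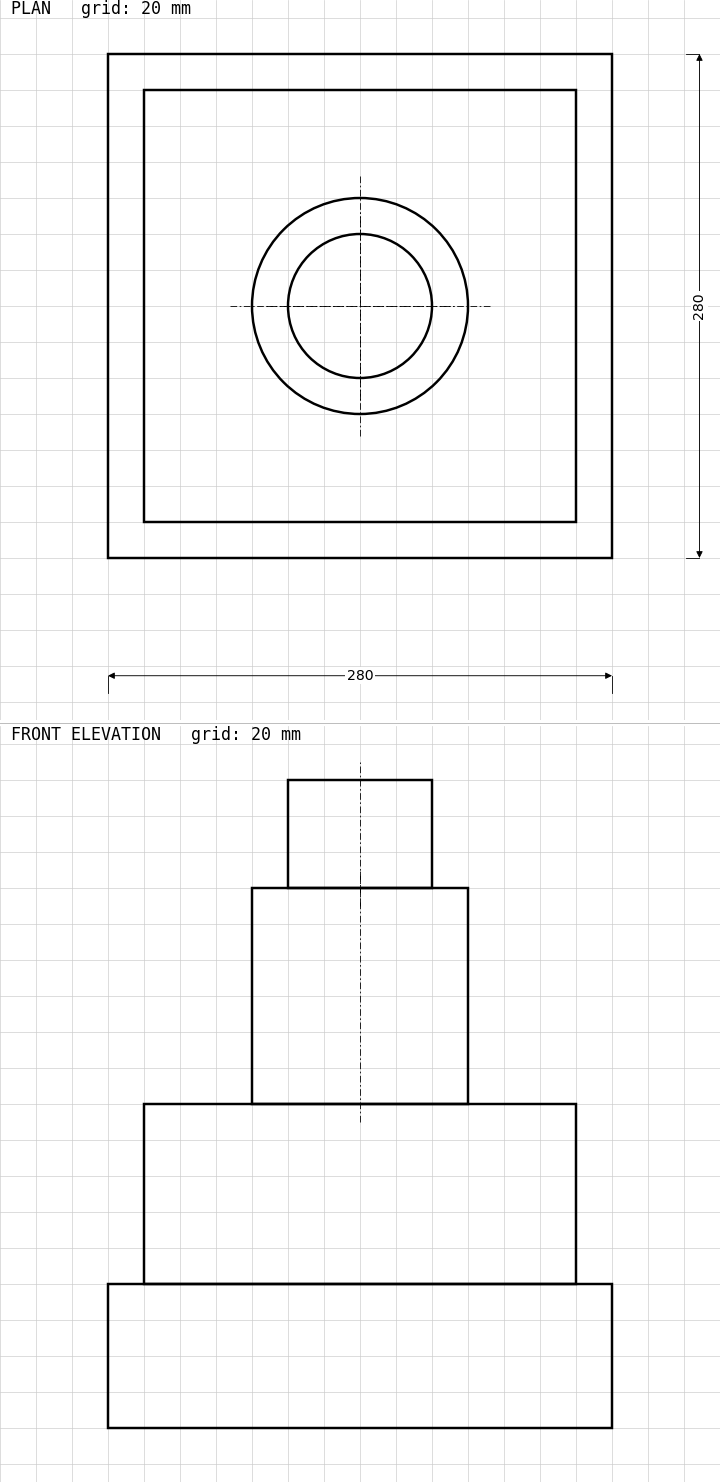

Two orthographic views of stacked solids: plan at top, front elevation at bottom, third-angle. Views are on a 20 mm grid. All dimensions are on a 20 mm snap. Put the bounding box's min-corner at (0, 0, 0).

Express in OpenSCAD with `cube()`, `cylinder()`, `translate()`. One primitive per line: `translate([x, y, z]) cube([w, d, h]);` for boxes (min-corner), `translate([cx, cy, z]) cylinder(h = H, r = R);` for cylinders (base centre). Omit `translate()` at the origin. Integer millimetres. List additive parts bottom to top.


cube([280, 280, 80]);
translate([20, 20, 80]) cube([240, 240, 100]);
translate([140, 140, 180]) cylinder(h = 120, r = 60);
translate([140, 140, 300]) cylinder(h = 60, r = 40);


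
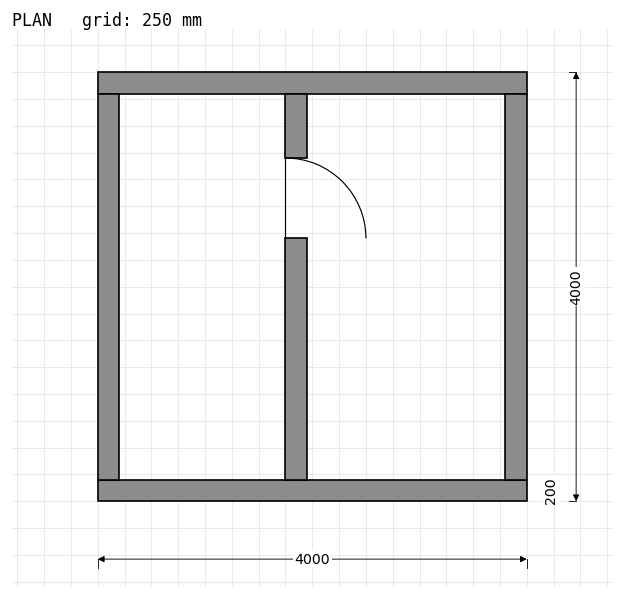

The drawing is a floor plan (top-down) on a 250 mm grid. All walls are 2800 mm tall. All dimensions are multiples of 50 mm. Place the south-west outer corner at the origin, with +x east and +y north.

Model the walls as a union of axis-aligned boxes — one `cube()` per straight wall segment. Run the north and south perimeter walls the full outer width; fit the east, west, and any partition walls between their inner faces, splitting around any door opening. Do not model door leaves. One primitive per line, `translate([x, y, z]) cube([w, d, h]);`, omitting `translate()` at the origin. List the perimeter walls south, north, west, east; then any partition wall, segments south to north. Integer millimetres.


cube([4000, 200, 2800]);
translate([0, 3800, 0]) cube([4000, 200, 2800]);
translate([0, 200, 0]) cube([200, 3600, 2800]);
translate([3800, 200, 0]) cube([200, 3600, 2800]);
translate([1750, 200, 0]) cube([200, 2250, 2800]);
translate([1750, 3200, 0]) cube([200, 600, 2800]);
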